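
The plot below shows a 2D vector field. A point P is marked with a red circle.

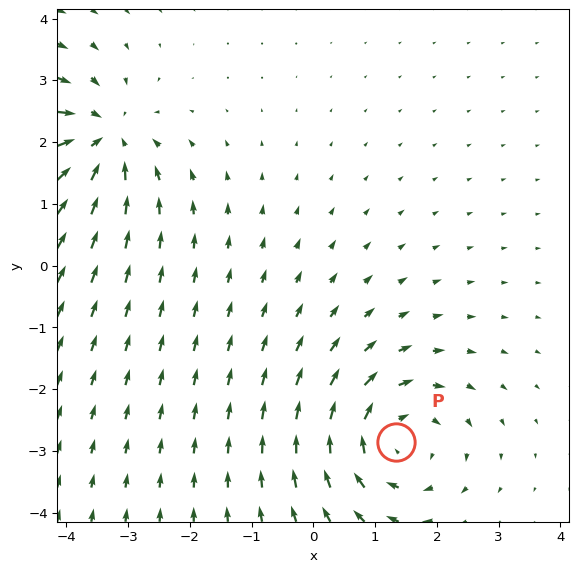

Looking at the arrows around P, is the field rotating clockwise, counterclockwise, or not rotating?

clockwise

Near P at (1.3, -2.9) the arrows circulate clockwise. The curl (z-component) there is about -3; negative curl means clockwise rotation.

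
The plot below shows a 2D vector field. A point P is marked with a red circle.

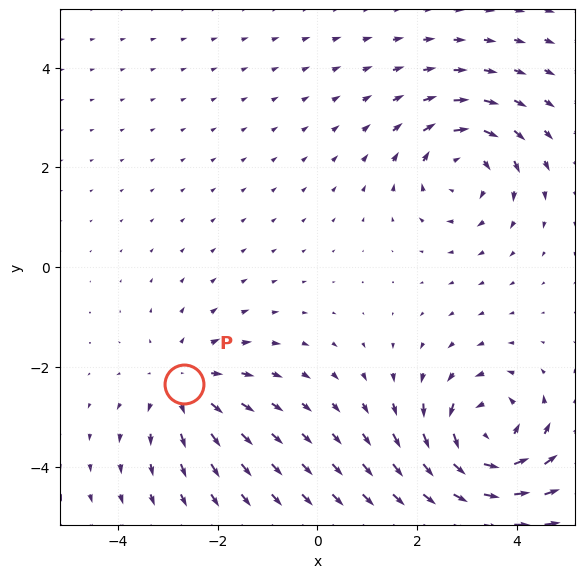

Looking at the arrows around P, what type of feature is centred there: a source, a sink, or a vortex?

source

At P (-2.7, -2.4) the arrows spread outward. Divergence about +3, curl ≈0 — positive divergence with near-zero curl is a source.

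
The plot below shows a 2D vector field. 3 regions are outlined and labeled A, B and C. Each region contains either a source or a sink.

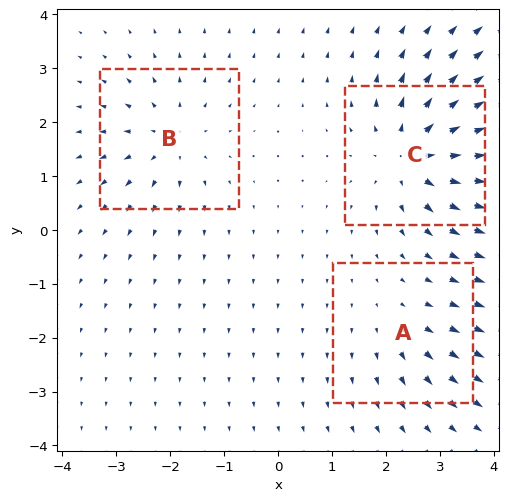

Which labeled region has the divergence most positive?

Divergence at each region's feature centre — A: about +2, B: about +3, C: about +5. Region C is most positive.

C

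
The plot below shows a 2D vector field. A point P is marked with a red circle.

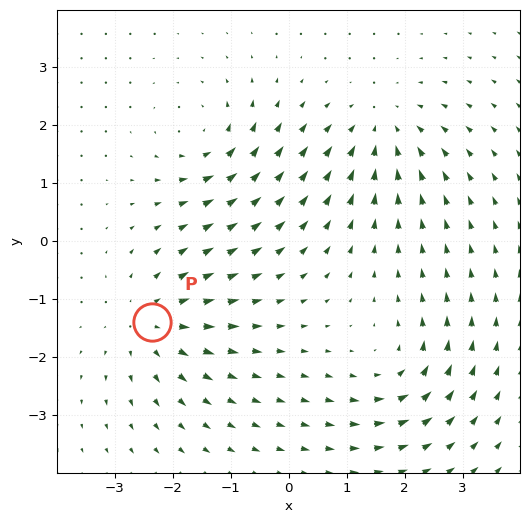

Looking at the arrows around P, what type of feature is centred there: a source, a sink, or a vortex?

At P (-2.4, -1.4) the arrows spread outward. Divergence about +5, curl ≈0 — positive divergence with near-zero curl is a source.

source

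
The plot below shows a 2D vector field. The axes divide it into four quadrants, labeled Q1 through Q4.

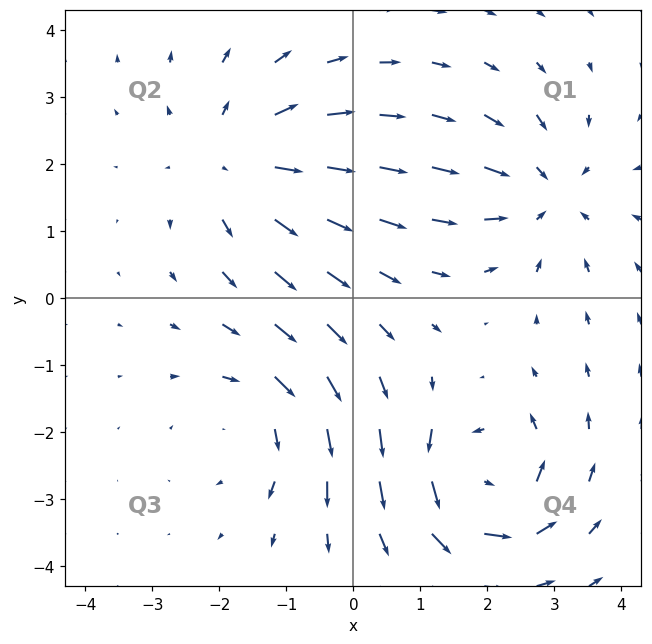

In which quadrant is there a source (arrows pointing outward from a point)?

The source sits at approximately (-1.7, 2.0), which lies in quadrant Q2. The divergence there is about +3, positive as expected for a source.

Q2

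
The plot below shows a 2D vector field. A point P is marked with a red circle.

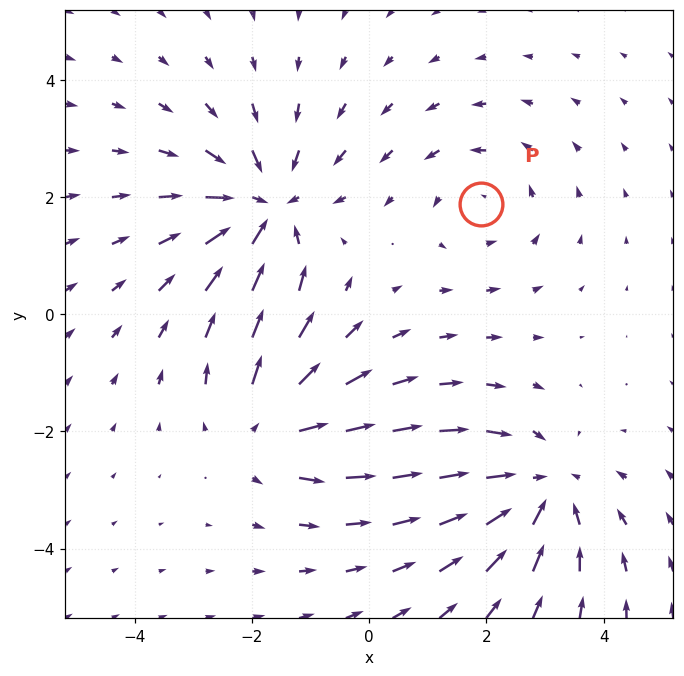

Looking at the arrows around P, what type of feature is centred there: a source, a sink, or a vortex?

At P (1.9, 1.9) the arrows circulate counterclockwise. Divergence ≈0, curl about +2 — near-zero divergence with nonzero curl is a vortex.

vortex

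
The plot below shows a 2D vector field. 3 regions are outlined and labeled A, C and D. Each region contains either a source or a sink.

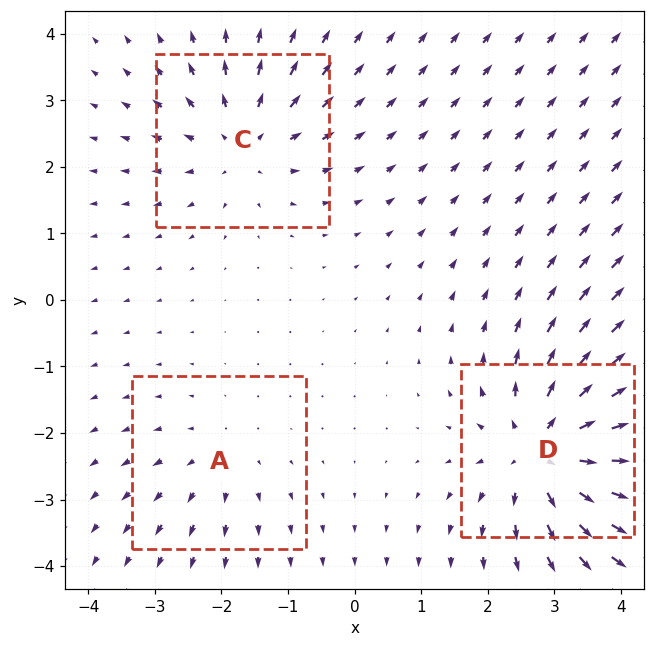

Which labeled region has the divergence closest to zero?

Divergence at each region's feature centre — A: about +2, C: about +3, D: about +5. Region A is closest to zero.

A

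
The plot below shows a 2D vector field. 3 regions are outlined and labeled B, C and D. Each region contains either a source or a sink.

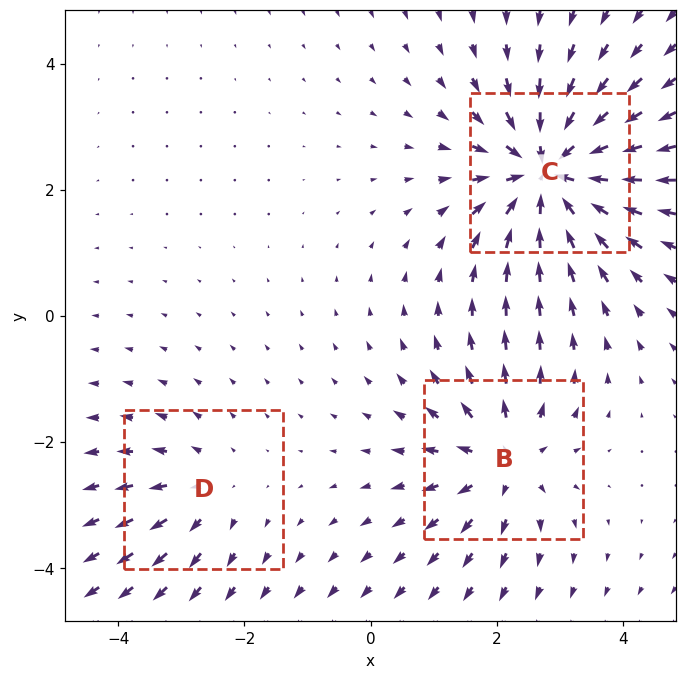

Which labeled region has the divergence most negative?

C

Divergence at each region's feature centre — B: about +4, C: about -6, D: about +2. Region C is most negative.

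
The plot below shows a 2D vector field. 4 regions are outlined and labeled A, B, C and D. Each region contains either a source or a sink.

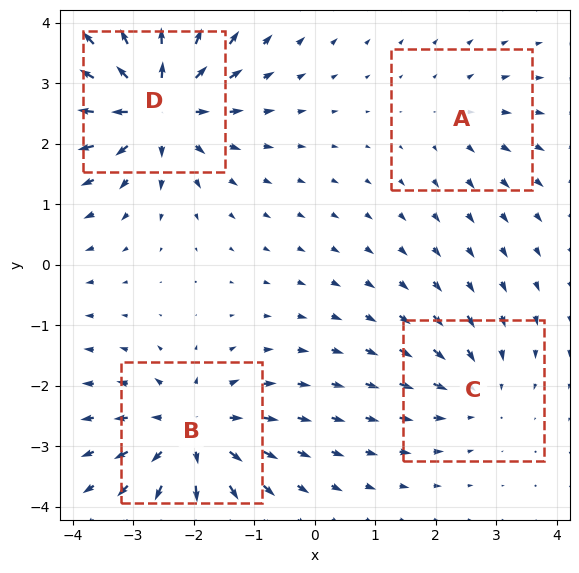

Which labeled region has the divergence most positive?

Divergence at each region's feature centre — A: about +2, B: about +6, C: about -3, D: about +8. Region D is most positive.

D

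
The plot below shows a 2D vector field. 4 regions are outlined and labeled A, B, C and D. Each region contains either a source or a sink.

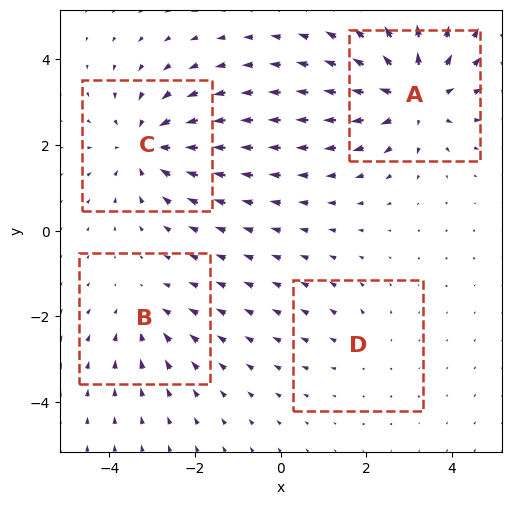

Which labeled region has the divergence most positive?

A

Divergence at each region's feature centre — A: about +5, B: about -3, C: about -4, D: about +2. Region A is most positive.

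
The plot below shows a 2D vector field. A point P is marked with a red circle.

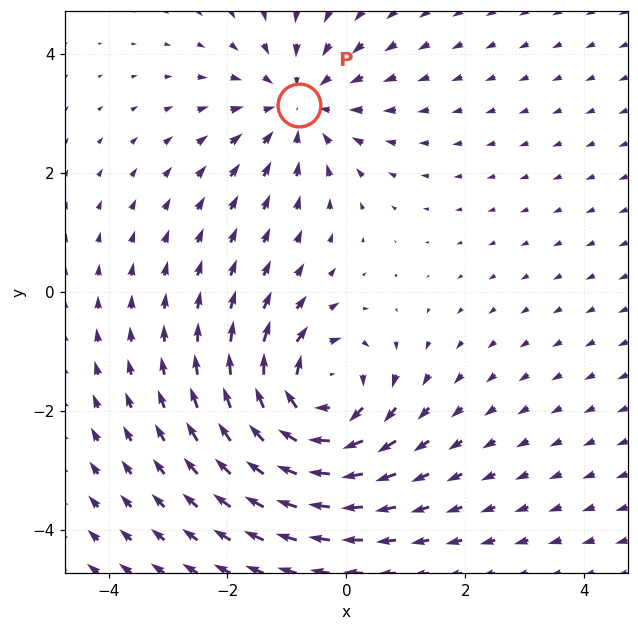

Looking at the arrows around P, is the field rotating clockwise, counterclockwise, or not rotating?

Near P at (-0.8, 3.1) the arrows show no circulation. The curl there is ≈0.

not rotating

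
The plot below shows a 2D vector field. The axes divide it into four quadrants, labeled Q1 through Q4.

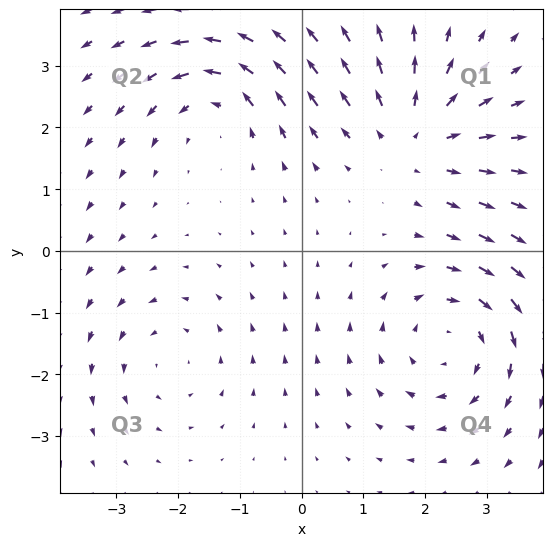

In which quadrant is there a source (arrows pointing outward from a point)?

The source sits at approximately (1.8, 1.9), which lies in quadrant Q1. The divergence there is about +4, positive as expected for a source.

Q1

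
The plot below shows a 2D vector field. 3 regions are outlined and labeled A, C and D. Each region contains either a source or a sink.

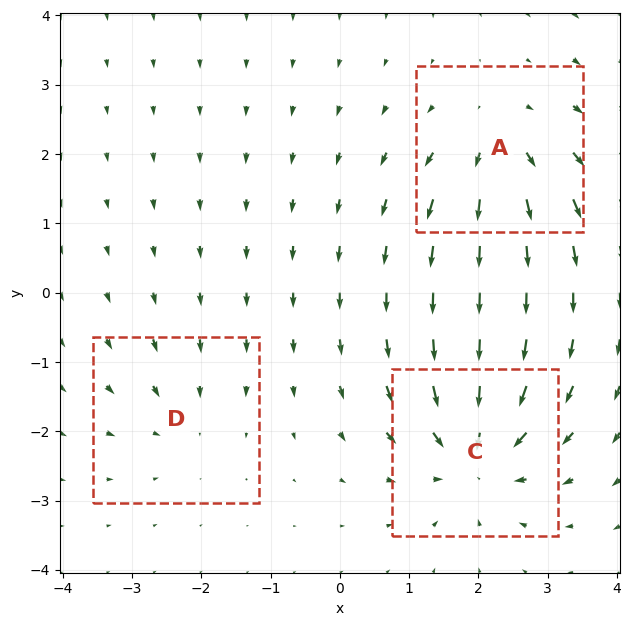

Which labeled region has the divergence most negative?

C

Divergence at each region's feature centre — A: about +4, C: about -5, D: about -2. Region C is most negative.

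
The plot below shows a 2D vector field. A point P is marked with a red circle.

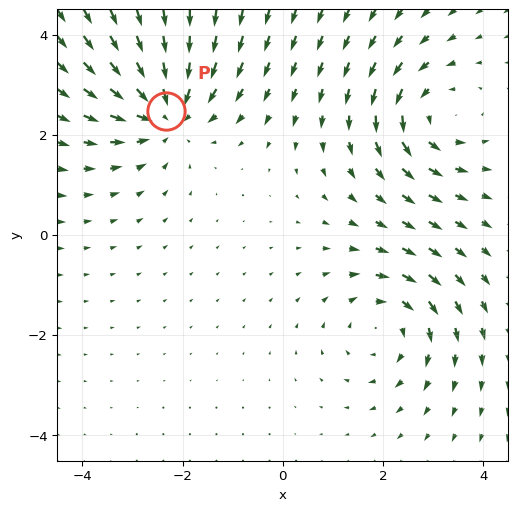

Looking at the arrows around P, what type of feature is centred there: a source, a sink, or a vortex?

sink

At P (-2.3, 2.5) the arrows converge inward. Divergence about -4, curl ≈0 — negative divergence with near-zero curl is a sink.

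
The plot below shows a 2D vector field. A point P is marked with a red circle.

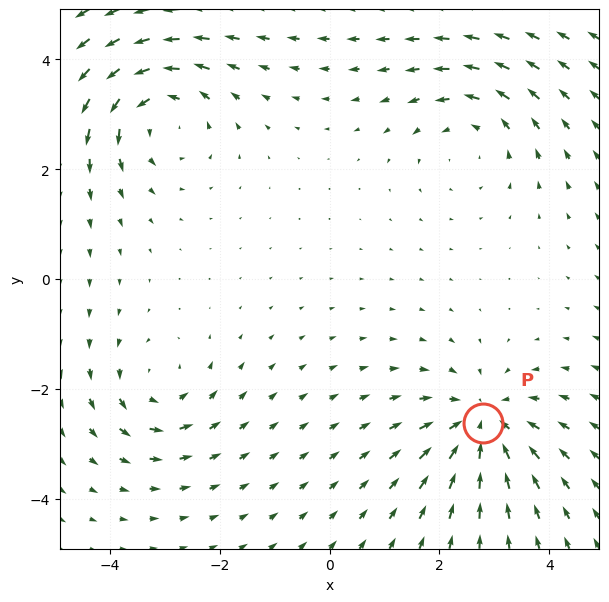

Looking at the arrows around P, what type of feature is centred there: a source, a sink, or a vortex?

sink

At P (2.8, -2.6) the arrows converge inward. Divergence about -5, curl ≈0 — negative divergence with near-zero curl is a sink.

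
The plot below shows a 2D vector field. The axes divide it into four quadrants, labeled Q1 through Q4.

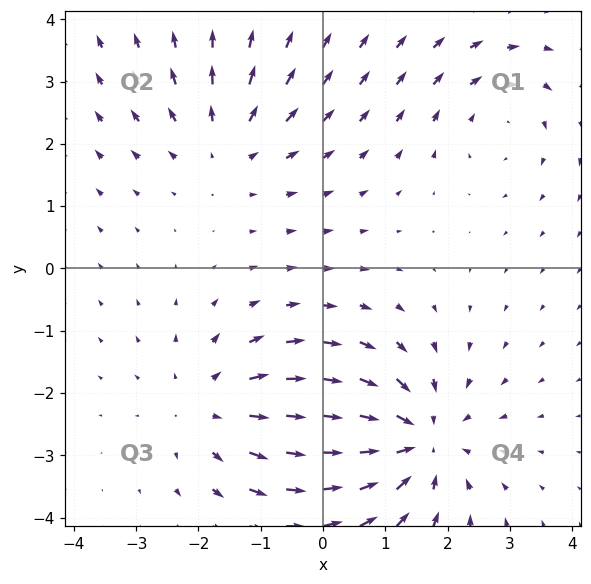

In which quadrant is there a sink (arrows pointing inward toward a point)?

Q4

The sink sits at approximately (1.5, -2.8), which lies in quadrant Q4. The divergence there is about -4, negative as expected for a sink.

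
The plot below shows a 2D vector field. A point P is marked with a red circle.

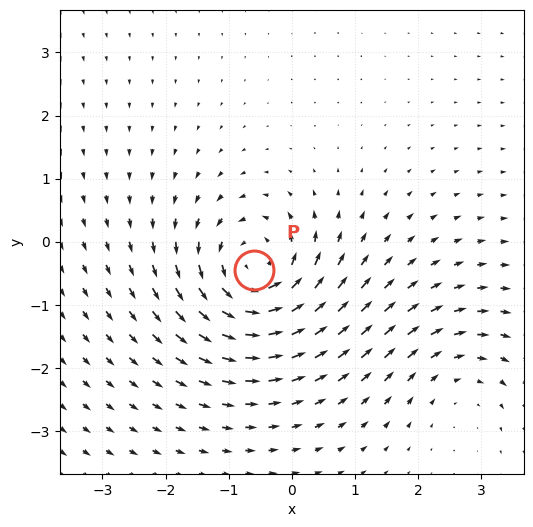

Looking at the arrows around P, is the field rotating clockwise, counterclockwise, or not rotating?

counterclockwise

Near P at (-0.6, -0.5) the arrows circulate counterclockwise. The curl (z-component) there is about +6; positive curl means counterclockwise rotation.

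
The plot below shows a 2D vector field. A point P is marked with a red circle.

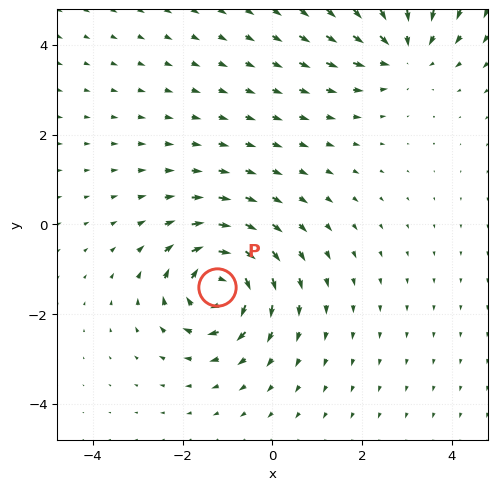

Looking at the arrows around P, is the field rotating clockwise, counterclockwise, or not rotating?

Near P at (-1.2, -1.4) the arrows circulate clockwise. The curl (z-component) there is about -5; negative curl means clockwise rotation.

clockwise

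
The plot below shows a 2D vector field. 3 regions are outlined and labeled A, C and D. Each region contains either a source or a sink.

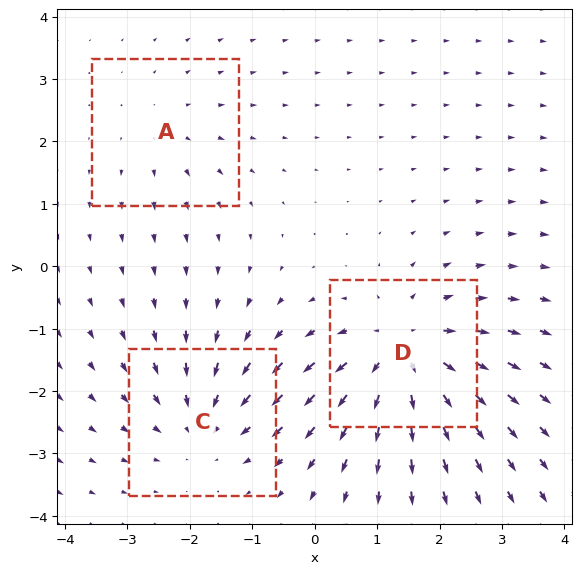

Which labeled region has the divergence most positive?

Divergence at each region's feature centre — A: about +2, C: about -3, D: about +5. Region D is most positive.

D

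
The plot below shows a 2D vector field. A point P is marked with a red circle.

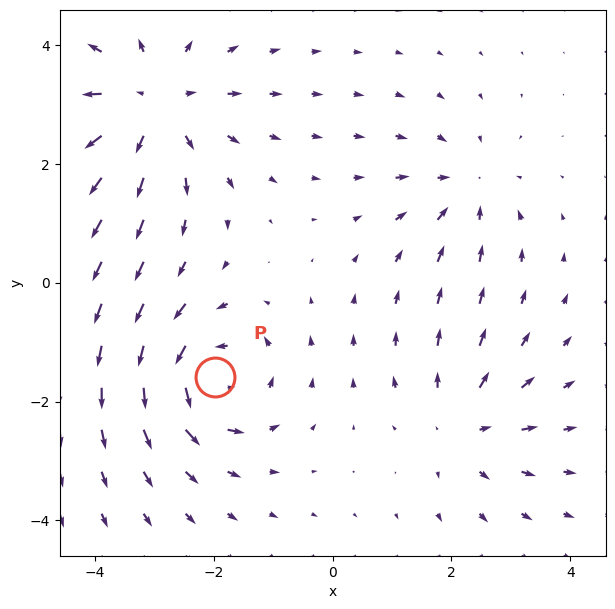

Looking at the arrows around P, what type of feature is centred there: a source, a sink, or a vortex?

At P (-2.0, -1.6) the arrows circulate counterclockwise. Divergence ≈0, curl about +5 — near-zero divergence with nonzero curl is a vortex.

vortex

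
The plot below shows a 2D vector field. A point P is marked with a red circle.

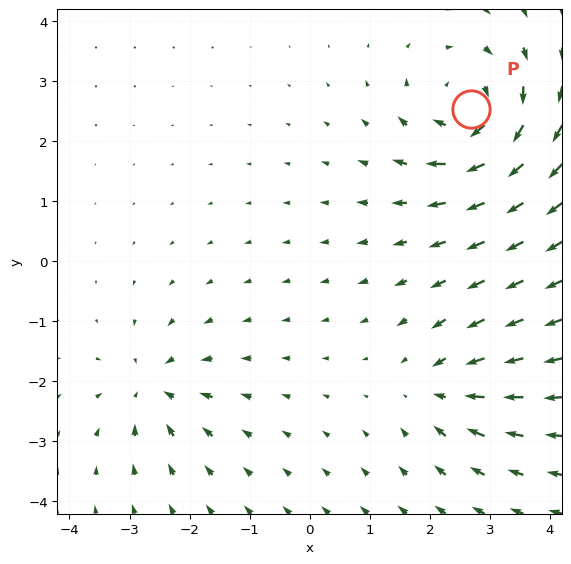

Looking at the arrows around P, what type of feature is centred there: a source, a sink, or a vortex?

At P (2.7, 2.5) the arrows circulate clockwise. Divergence ≈0, curl about -6 — near-zero divergence with nonzero curl is a vortex.

vortex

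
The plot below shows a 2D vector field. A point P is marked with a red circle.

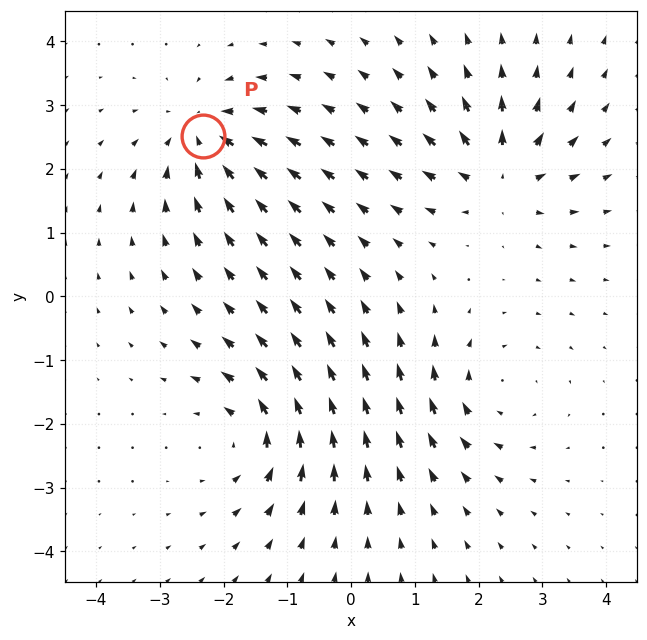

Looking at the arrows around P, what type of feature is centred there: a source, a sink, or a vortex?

At P (-2.3, 2.5) the arrows converge inward. Divergence about -6, curl ≈0 — negative divergence with near-zero curl is a sink.

sink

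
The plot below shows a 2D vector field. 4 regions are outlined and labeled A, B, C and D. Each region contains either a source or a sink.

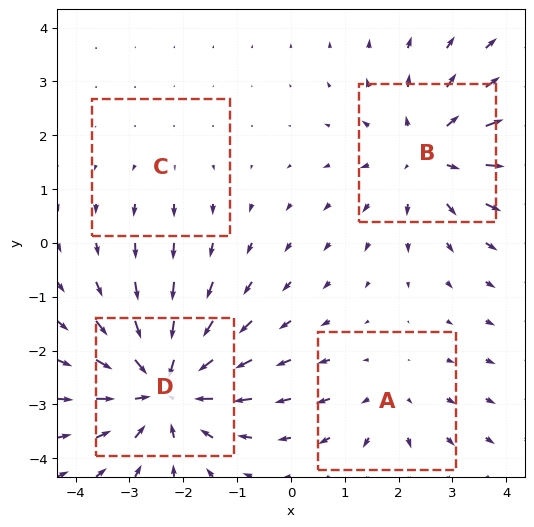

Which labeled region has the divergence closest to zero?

Divergence at each region's feature centre — A: about +3, B: about +4, C: about +2, D: about -6. Region C is closest to zero.

C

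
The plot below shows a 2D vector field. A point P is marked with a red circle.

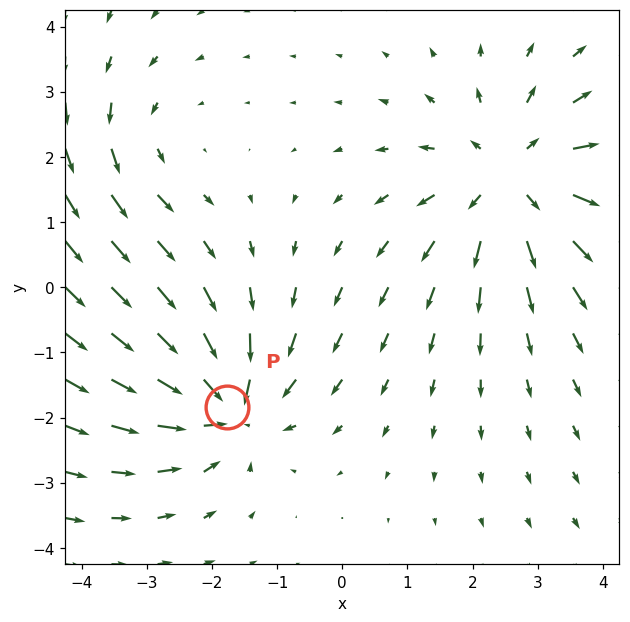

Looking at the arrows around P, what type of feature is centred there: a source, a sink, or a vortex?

sink

At P (-1.8, -1.8) the arrows converge inward. Divergence about -5, curl ≈0 — negative divergence with near-zero curl is a sink.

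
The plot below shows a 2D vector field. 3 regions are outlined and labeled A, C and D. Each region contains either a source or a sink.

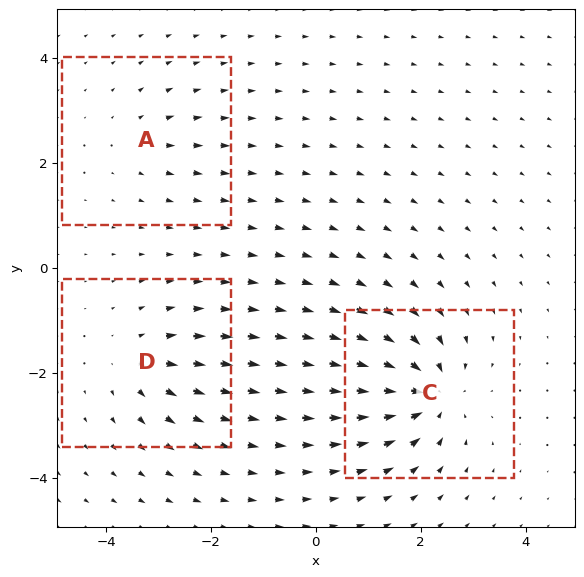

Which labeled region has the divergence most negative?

C

Divergence at each region's feature centre — A: about +3, C: about -6, D: about +4. Region C is most negative.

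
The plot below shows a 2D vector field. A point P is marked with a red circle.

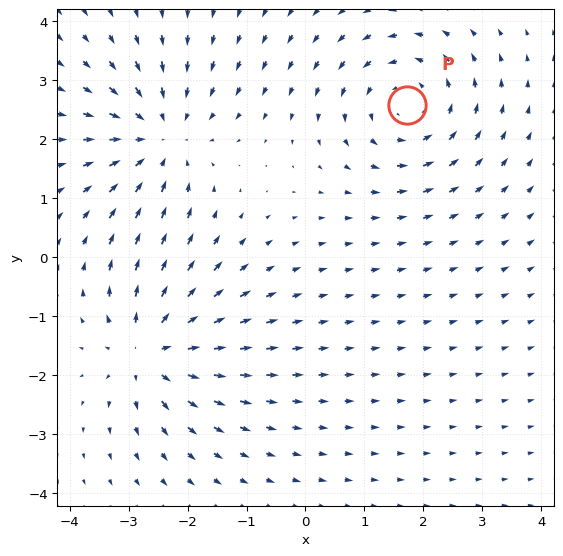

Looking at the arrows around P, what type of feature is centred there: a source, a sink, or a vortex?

vortex

At P (1.7, 2.6) the arrows circulate counterclockwise. Divergence ≈0, curl about +3 — near-zero divergence with nonzero curl is a vortex.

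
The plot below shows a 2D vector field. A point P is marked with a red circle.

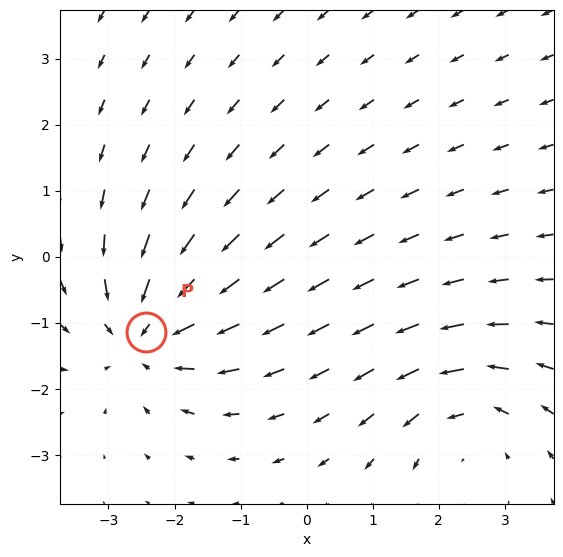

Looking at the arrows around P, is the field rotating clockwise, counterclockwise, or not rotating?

not rotating

Near P at (-2.4, -1.1) the arrows show no circulation. The curl there is ≈0.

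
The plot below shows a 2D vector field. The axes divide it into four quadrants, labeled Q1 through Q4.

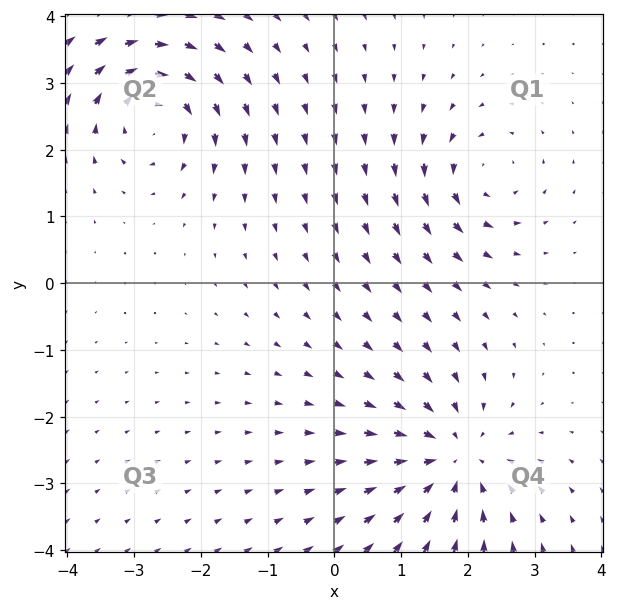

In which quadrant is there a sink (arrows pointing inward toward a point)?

Q4

The sink sits at approximately (1.8, -2.6), which lies in quadrant Q4. The divergence there is about -5, negative as expected for a sink.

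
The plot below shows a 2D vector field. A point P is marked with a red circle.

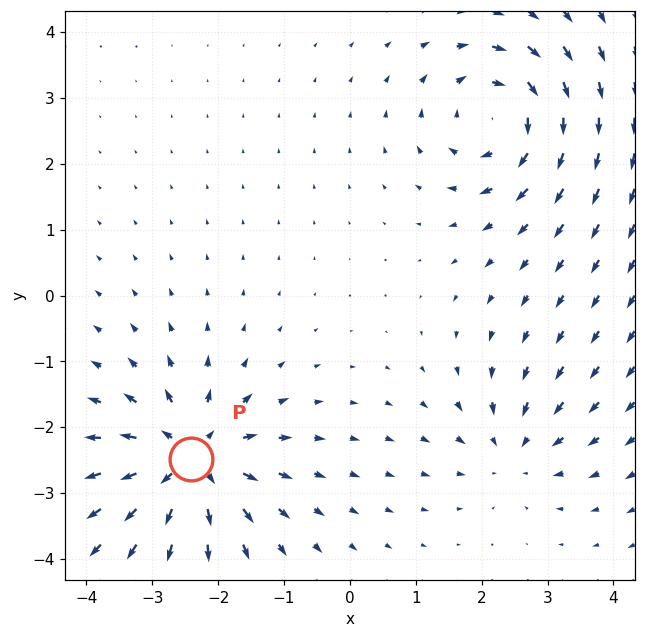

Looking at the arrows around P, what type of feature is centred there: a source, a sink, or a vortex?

source

At P (-2.4, -2.5) the arrows spread outward. Divergence about +7, curl ≈0 — positive divergence with near-zero curl is a source.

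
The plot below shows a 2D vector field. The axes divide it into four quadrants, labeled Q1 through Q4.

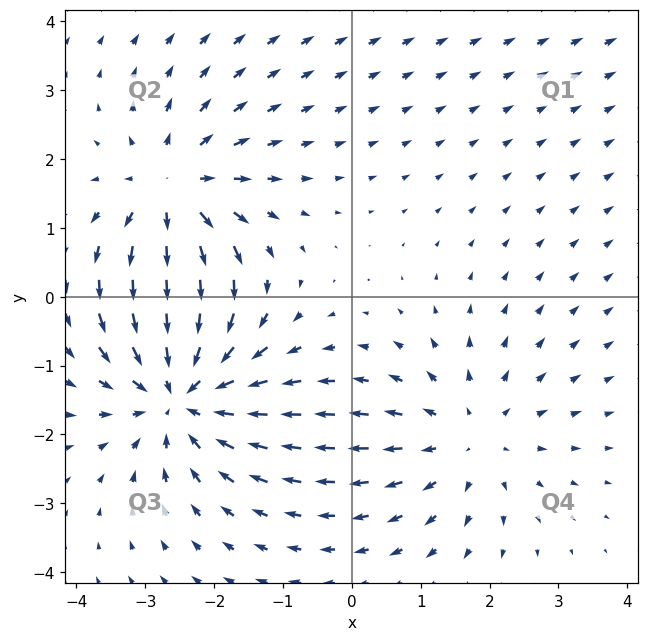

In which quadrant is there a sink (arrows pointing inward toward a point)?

Q3

The sink sits at approximately (-2.5, -1.4), which lies in quadrant Q3. The divergence there is about -4, negative as expected for a sink.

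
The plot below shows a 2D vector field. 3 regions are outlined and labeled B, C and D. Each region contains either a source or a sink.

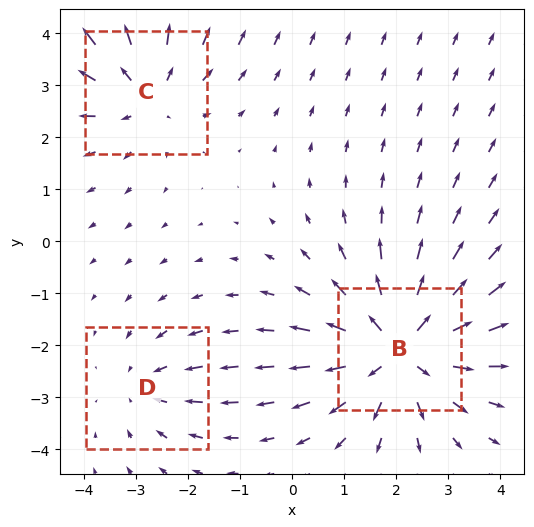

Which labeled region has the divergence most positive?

Divergence at each region's feature centre — B: about +5, C: about +3, D: about -2. Region B is most positive.

B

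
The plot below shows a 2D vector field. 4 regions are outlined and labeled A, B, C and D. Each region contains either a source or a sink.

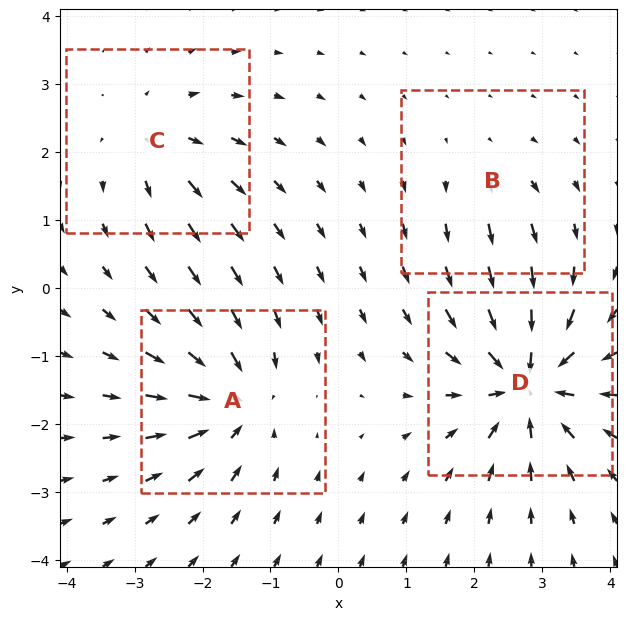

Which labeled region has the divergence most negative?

D

Divergence at each region's feature centre — A: about -6, B: about +2, C: about +4, D: about -8. Region D is most negative.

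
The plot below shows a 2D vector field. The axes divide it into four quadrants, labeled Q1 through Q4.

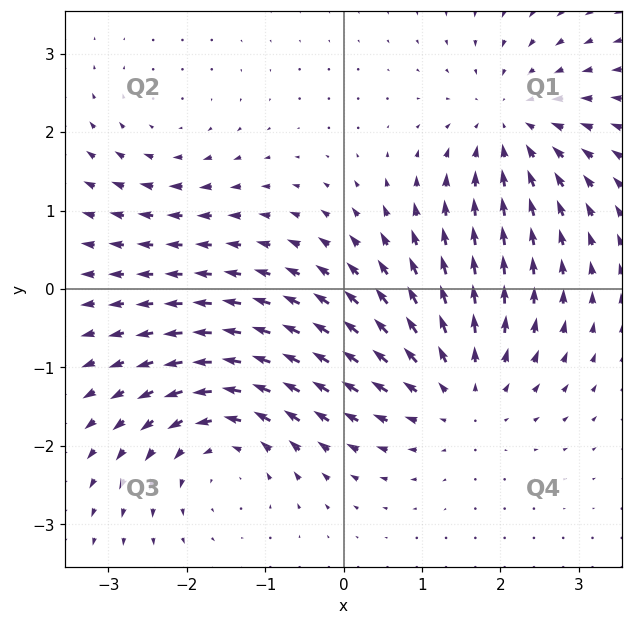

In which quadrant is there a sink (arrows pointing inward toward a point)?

Q1

The sink sits at approximately (2.2, 2.1), which lies in quadrant Q1. The divergence there is about -5, negative as expected for a sink.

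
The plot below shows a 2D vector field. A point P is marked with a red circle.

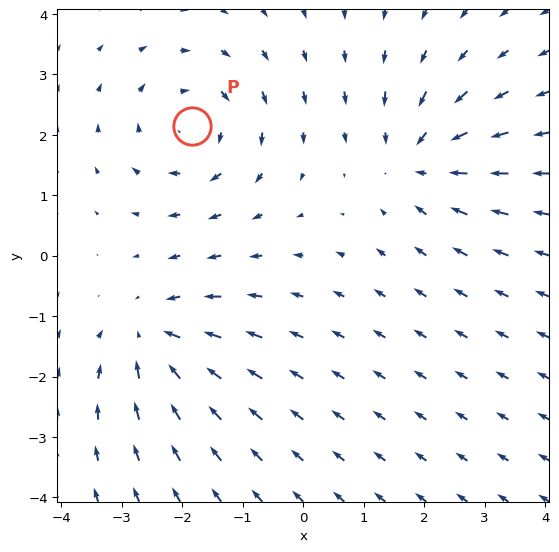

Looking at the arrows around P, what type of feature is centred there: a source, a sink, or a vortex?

At P (-1.8, 2.1) the arrows circulate clockwise. Divergence ≈0, curl about -4 — near-zero divergence with nonzero curl is a vortex.

vortex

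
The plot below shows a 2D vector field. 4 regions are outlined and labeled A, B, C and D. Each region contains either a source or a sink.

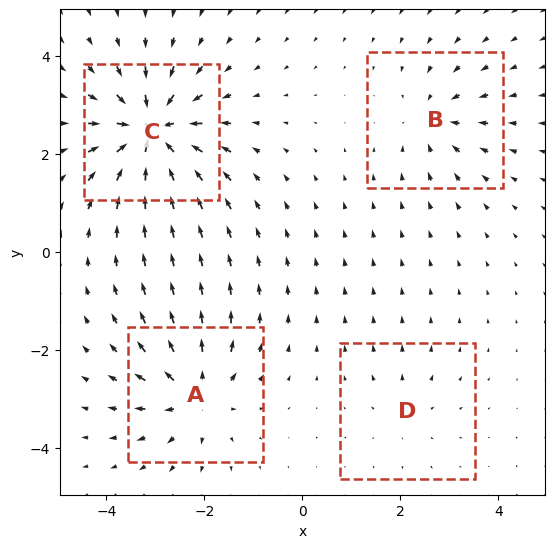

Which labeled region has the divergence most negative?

Divergence at each region's feature centre — A: about +6, B: about -4, C: about -8, D: about +2. Region C is most negative.

C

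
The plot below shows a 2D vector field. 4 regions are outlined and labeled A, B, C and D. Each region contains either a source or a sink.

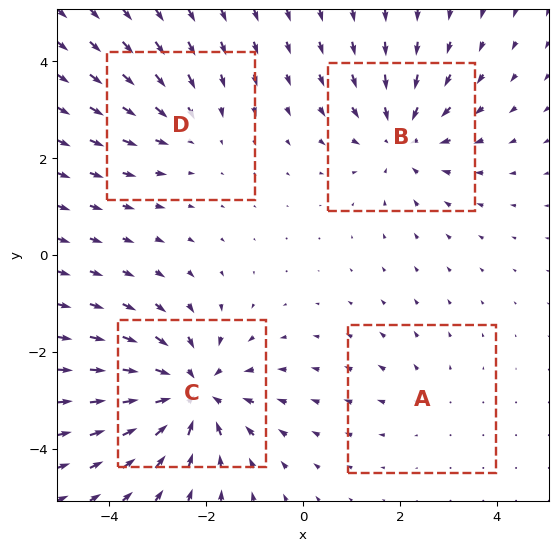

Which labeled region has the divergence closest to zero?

Divergence at each region's feature centre — A: about +2, B: about -4, C: about -6, D: about -3. Region A is closest to zero.

A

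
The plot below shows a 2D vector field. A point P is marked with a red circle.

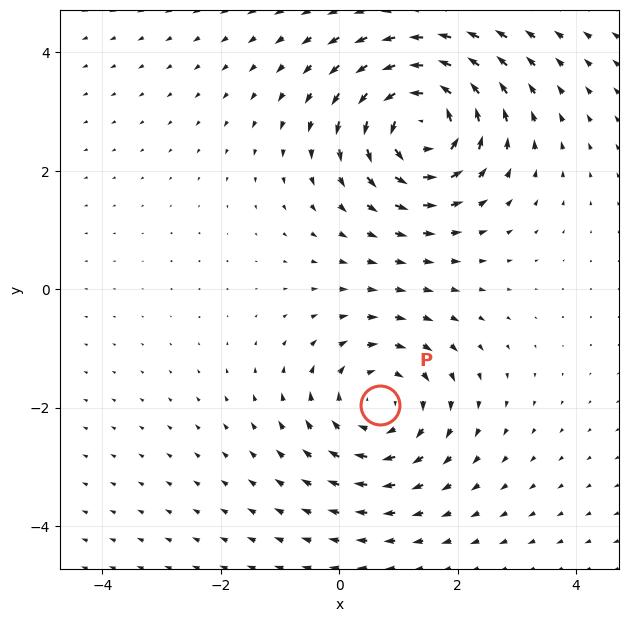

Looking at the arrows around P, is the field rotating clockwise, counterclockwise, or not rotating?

clockwise

Near P at (0.7, -2.0) the arrows circulate clockwise. The curl (z-component) there is about -3; negative curl means clockwise rotation.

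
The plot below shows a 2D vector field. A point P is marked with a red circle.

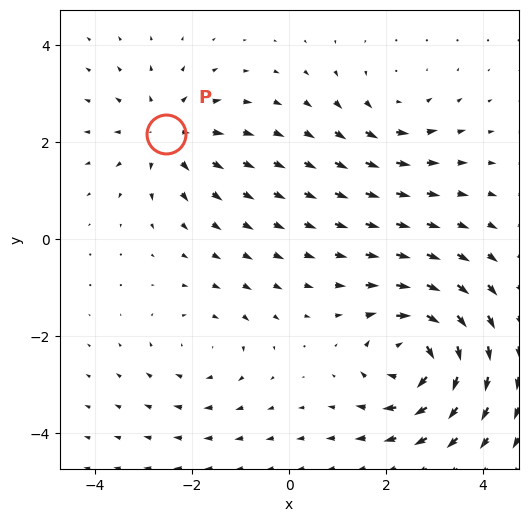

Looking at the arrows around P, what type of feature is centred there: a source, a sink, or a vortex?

At P (-2.5, 2.2) the arrows spread outward. Divergence about +3, curl ≈0 — positive divergence with near-zero curl is a source.

source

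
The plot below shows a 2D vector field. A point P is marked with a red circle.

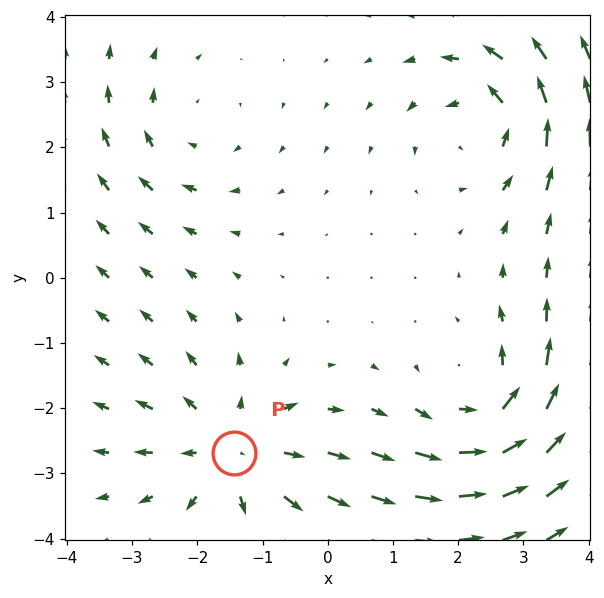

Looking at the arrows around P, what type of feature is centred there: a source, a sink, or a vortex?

At P (-1.4, -2.7) the arrows spread outward. Divergence about +5, curl ≈0 — positive divergence with near-zero curl is a source.

source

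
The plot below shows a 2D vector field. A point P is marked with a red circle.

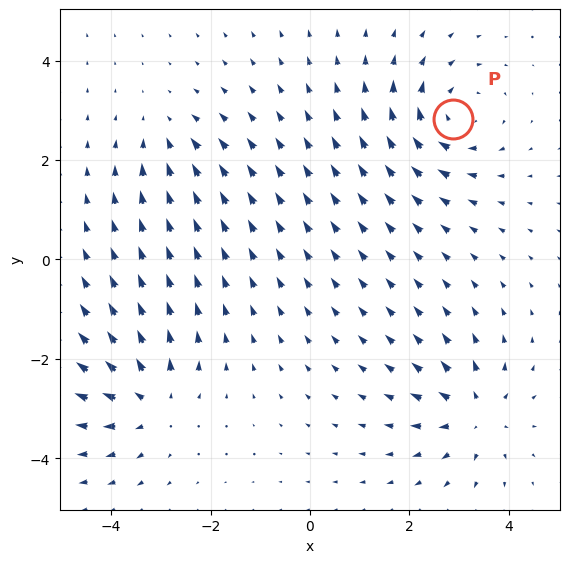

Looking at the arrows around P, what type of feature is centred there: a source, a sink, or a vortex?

At P (2.9, 2.8) the arrows circulate clockwise. Divergence ≈0, curl about -5 — near-zero divergence with nonzero curl is a vortex.

vortex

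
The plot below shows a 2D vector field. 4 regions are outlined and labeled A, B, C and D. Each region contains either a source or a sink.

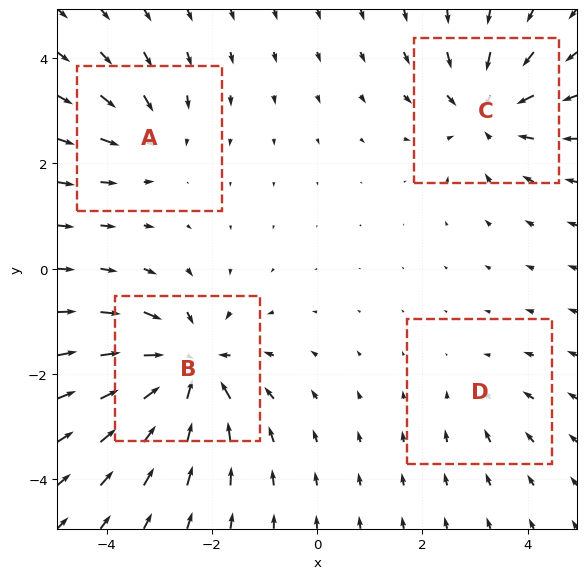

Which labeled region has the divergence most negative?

Divergence at each region's feature centre — A: about -3, B: about -7, C: about -5, D: about -2. Region B is most negative.

B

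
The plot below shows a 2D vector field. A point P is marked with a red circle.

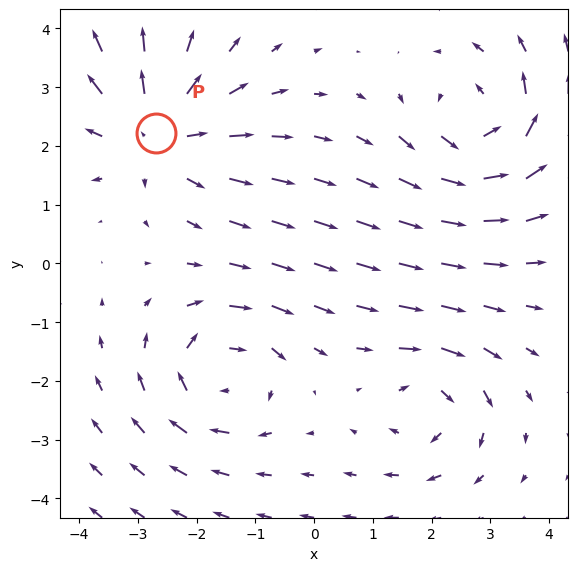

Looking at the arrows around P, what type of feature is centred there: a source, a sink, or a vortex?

At P (-2.7, 2.2) the arrows spread outward. Divergence about +4, curl ≈0 — positive divergence with near-zero curl is a source.

source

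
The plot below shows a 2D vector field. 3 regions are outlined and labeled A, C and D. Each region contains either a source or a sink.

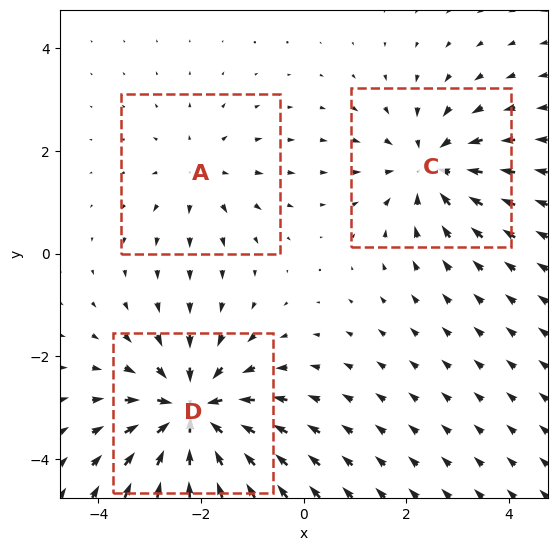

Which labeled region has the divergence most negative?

D

Divergence at each region's feature centre — A: about +2, C: about -3, D: about -5. Region D is most negative.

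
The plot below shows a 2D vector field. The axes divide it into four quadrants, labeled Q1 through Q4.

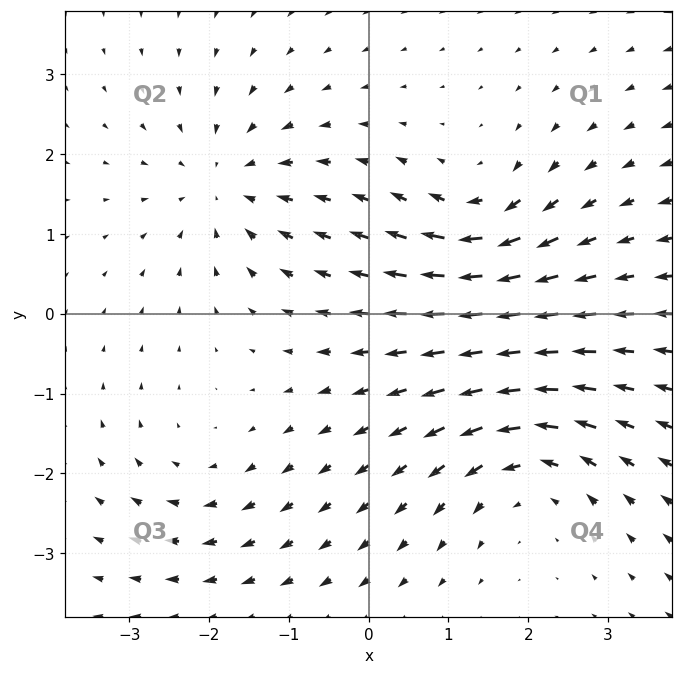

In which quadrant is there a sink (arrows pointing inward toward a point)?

The sink sits at approximately (-1.8, 1.6), which lies in quadrant Q2. The divergence there is about -4, negative as expected for a sink.

Q2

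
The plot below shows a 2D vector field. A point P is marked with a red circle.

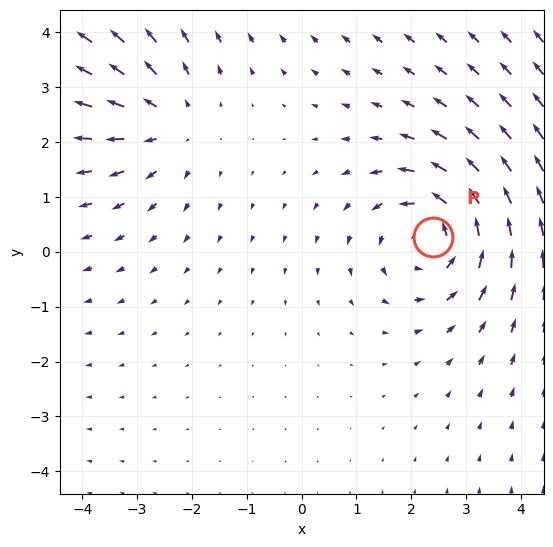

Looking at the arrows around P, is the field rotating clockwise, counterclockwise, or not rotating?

counterclockwise

Near P at (2.4, 0.3) the arrows circulate counterclockwise. The curl (z-component) there is about +4; positive curl means counterclockwise rotation.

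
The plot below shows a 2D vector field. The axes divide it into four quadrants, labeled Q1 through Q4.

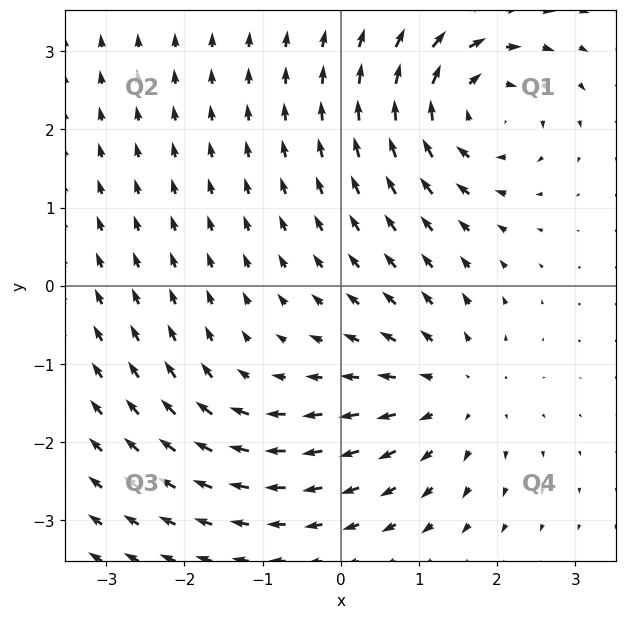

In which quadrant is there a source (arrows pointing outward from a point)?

The source sits at approximately (1.4, -1.3), which lies in quadrant Q4. The divergence there is about +4, positive as expected for a source.

Q4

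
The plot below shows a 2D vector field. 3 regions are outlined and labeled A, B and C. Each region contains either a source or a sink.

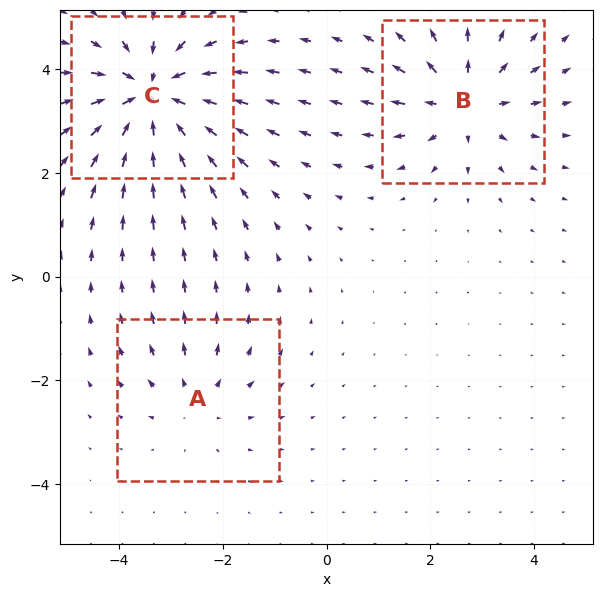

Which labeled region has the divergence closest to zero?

Divergence at each region's feature centre — A: about +2, B: about +4, C: about -5. Region A is closest to zero.

A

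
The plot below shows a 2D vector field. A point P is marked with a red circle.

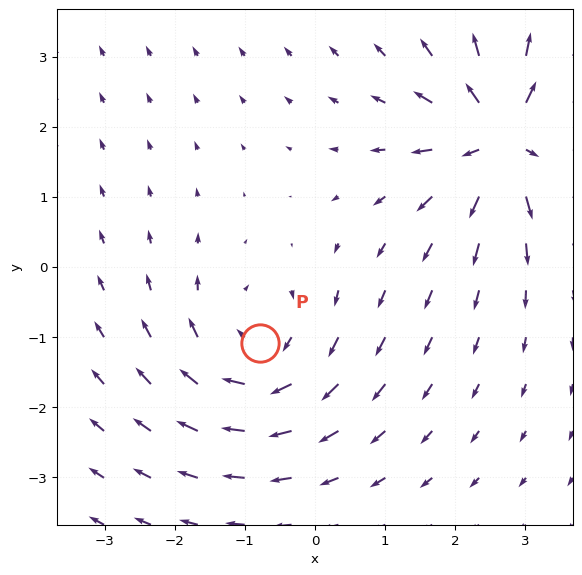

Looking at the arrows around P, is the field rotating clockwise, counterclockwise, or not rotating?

clockwise

Near P at (-0.8, -1.1) the arrows circulate clockwise. The curl (z-component) there is about -4; negative curl means clockwise rotation.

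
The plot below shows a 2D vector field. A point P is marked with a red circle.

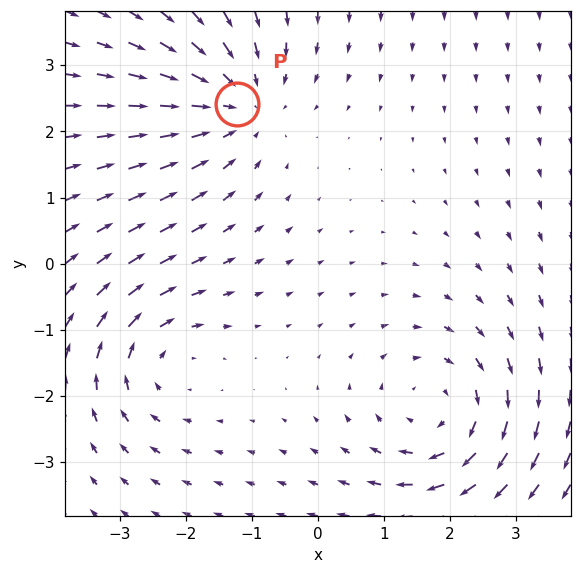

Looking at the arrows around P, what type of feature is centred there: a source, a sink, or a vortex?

sink

At P (-1.2, 2.4) the arrows converge inward. Divergence about -3, curl ≈0 — negative divergence with near-zero curl is a sink.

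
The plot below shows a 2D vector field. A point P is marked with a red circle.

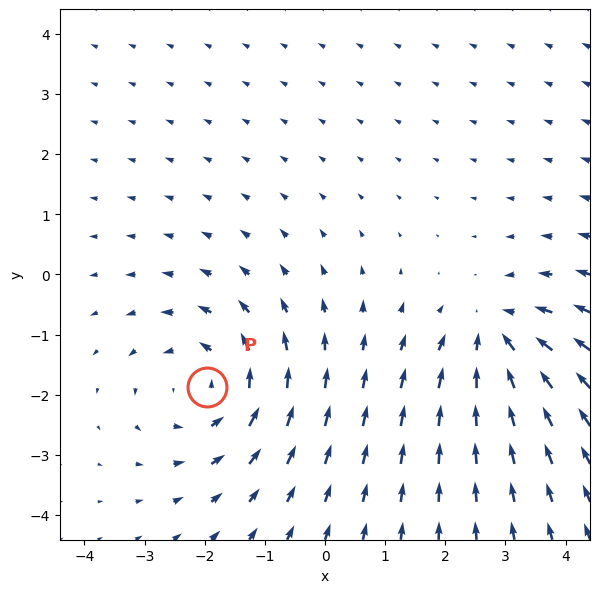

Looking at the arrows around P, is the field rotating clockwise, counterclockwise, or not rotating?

Near P at (-2.0, -1.9) the arrows circulate counterclockwise. The curl (z-component) there is about +3; positive curl means counterclockwise rotation.

counterclockwise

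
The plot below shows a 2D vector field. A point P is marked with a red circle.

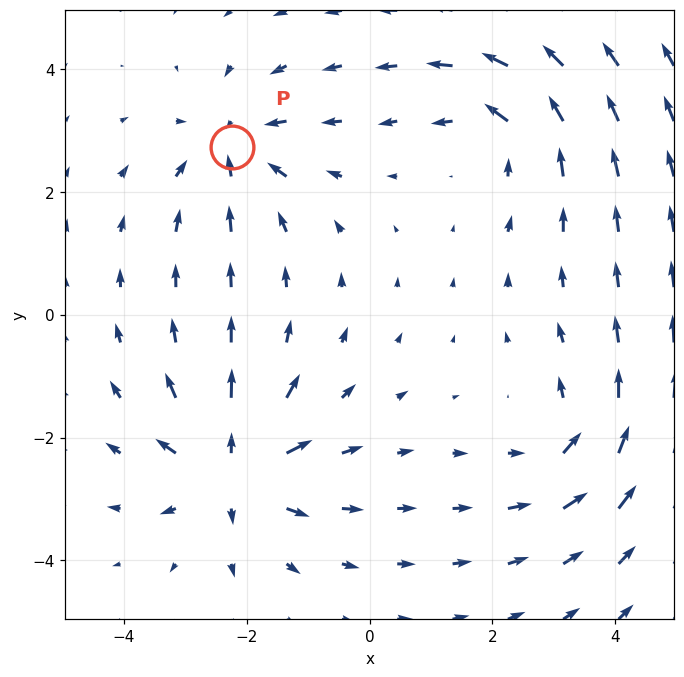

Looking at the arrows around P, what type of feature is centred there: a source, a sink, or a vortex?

At P (-2.2, 2.7) the arrows converge inward. Divergence about -4, curl ≈0 — negative divergence with near-zero curl is a sink.

sink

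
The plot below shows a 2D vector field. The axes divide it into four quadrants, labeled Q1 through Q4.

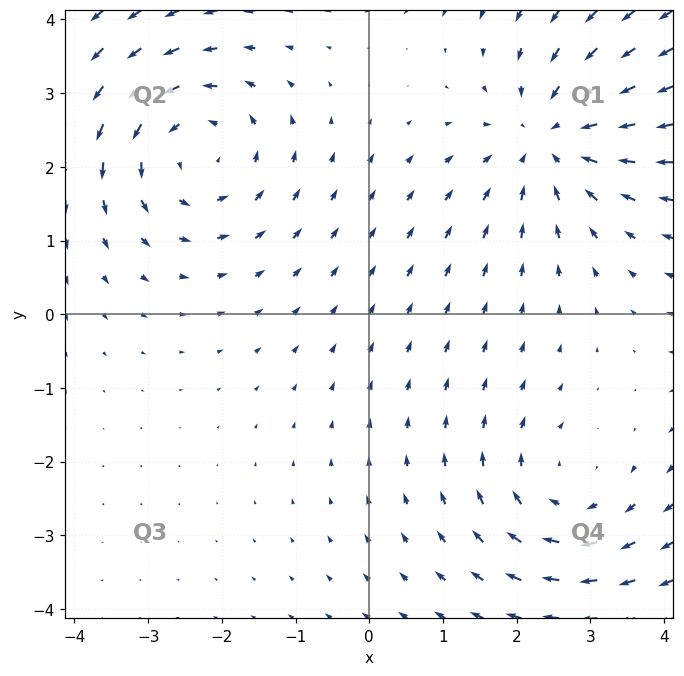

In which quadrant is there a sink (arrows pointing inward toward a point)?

Q1

The sink sits at approximately (2.5, 2.4), which lies in quadrant Q1. The divergence there is about -3, negative as expected for a sink.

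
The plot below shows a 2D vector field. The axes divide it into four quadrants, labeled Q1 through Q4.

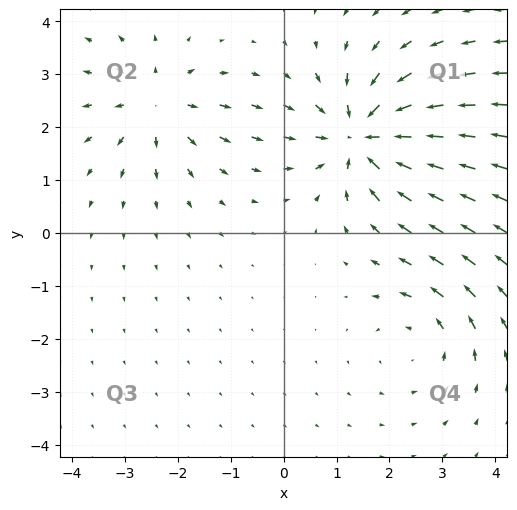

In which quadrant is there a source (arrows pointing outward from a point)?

Q2

The source sits at approximately (-2.4, 2.4), which lies in quadrant Q2. The divergence there is about +3, positive as expected for a source.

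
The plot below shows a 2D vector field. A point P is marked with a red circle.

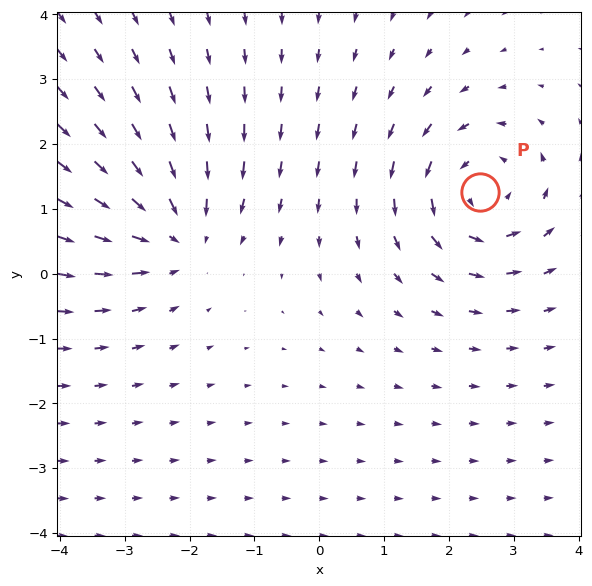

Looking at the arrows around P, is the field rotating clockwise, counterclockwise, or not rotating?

counterclockwise

Near P at (2.5, 1.3) the arrows circulate counterclockwise. The curl (z-component) there is about +5; positive curl means counterclockwise rotation.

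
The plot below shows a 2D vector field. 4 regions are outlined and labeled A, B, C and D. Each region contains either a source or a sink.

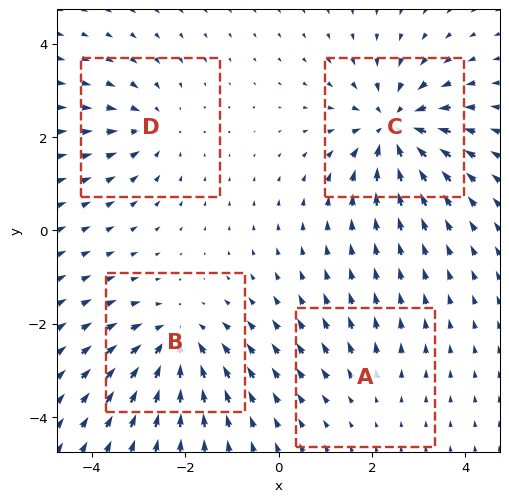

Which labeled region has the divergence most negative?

Divergence at each region's feature centre — A: about +2, B: about -5, C: about -7, D: about -4. Region C is most negative.

C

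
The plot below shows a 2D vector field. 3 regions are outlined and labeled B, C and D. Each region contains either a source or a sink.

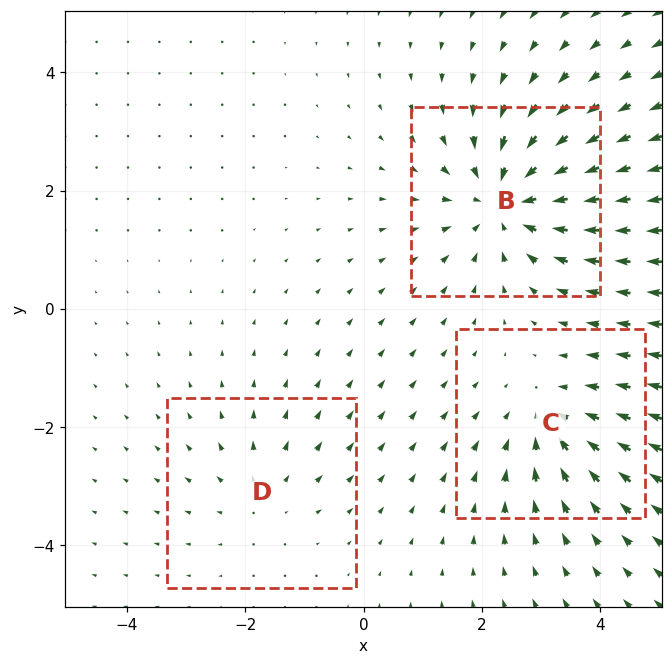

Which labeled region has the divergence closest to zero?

D

Divergence at each region's feature centre — B: about -4, C: about -3, D: about +2. Region D is closest to zero.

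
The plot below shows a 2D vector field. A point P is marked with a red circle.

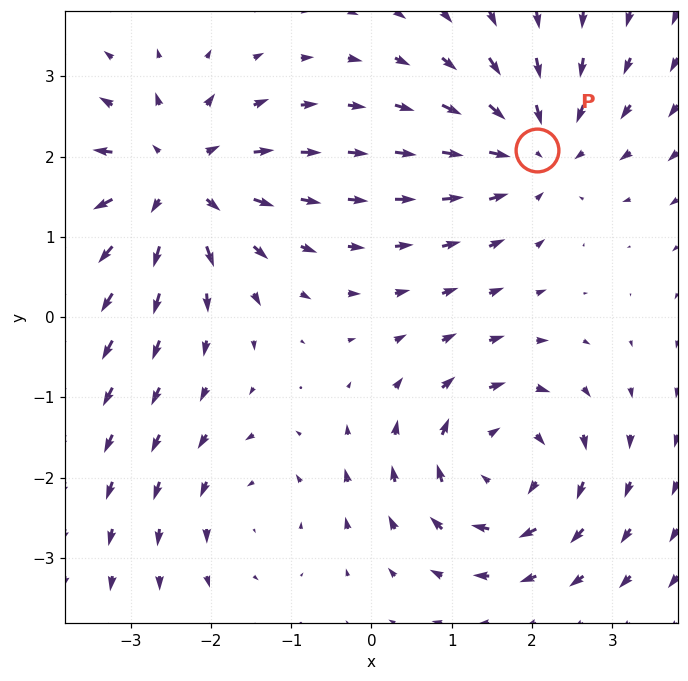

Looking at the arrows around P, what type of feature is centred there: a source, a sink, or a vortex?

At P (2.1, 2.1) the arrows converge inward. Divergence about -4, curl ≈0 — negative divergence with near-zero curl is a sink.

sink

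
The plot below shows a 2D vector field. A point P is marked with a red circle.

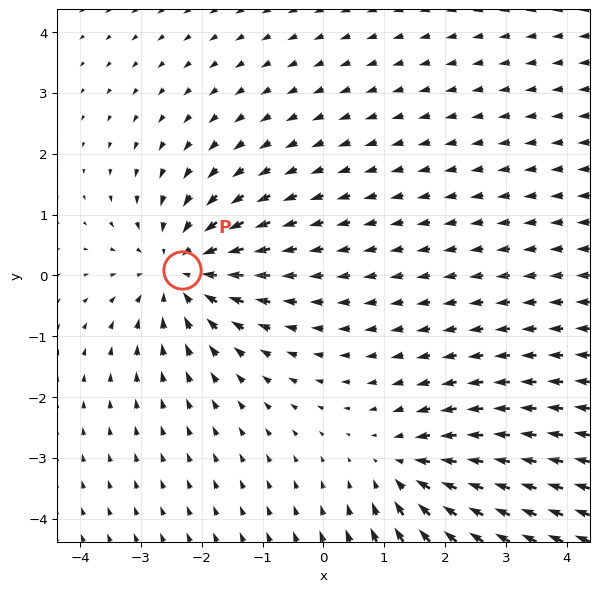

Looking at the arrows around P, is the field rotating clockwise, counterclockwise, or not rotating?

Near P at (-2.3, 0.1) the arrows show no circulation. The curl there is ≈0.

not rotating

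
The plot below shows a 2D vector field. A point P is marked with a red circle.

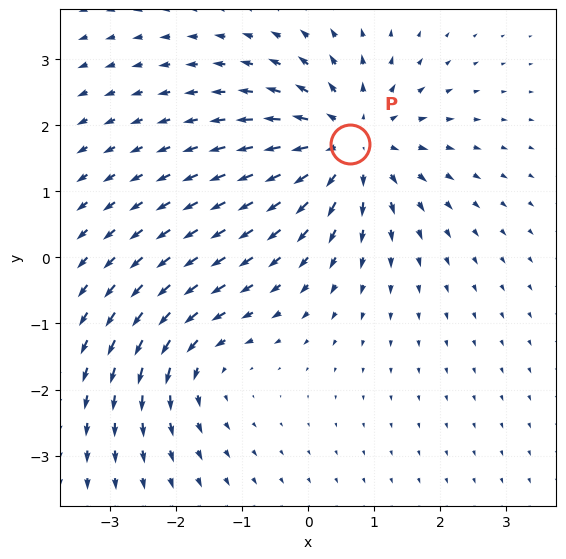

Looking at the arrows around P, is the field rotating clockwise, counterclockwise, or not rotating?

not rotating

Near P at (0.6, 1.7) the arrows show no circulation. The curl there is ≈0.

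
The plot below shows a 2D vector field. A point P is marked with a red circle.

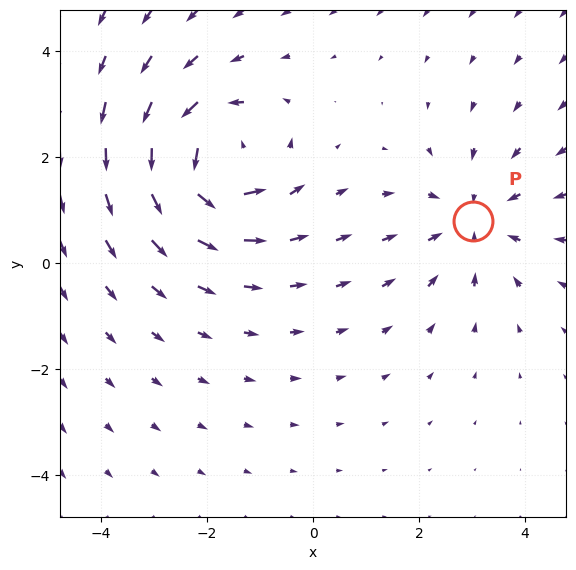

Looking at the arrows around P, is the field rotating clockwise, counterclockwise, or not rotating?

not rotating

Near P at (3.0, 0.8) the arrows show no circulation. The curl there is ≈0.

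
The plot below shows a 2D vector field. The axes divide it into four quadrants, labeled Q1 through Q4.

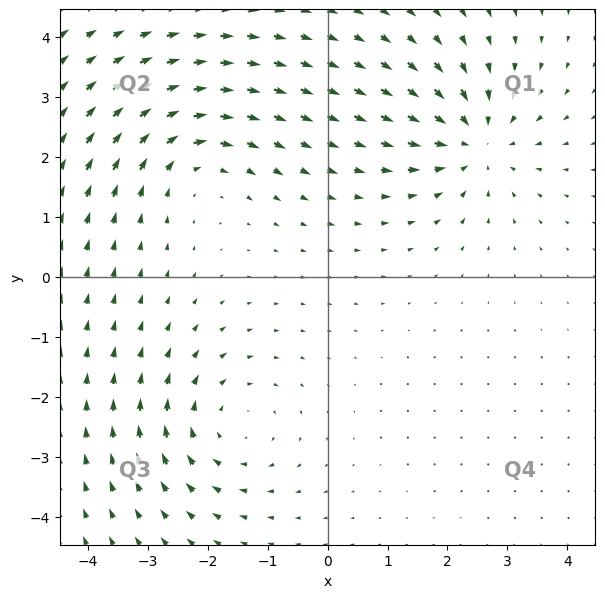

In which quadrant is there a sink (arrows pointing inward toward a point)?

The sink sits at approximately (2.5, 2.3), which lies in quadrant Q1. The divergence there is about -5, negative as expected for a sink.

Q1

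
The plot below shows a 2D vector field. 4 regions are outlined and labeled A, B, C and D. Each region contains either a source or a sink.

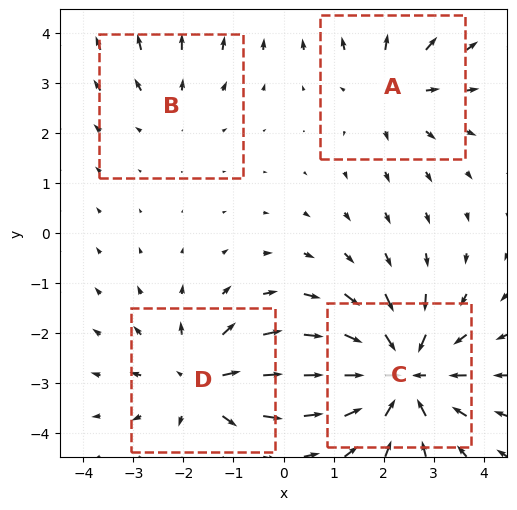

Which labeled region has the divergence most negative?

Divergence at each region's feature centre — A: about +3, B: about +2, C: about -6, D: about +4. Region C is most negative.

C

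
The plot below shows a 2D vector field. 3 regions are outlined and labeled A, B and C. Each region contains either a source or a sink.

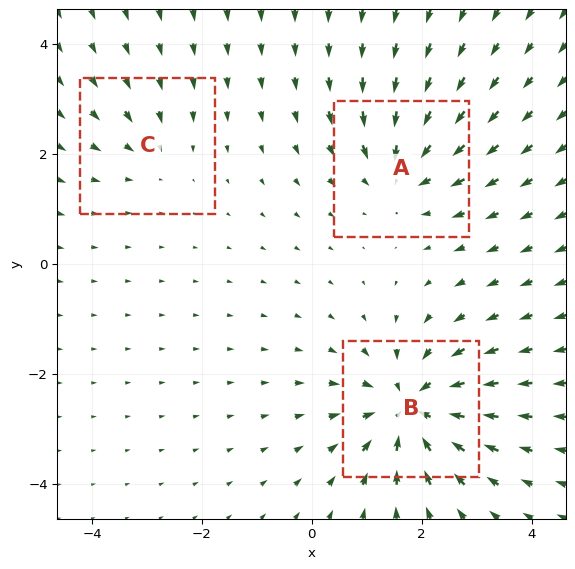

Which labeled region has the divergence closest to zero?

Divergence at each region's feature centre — A: about -4, B: about -5, C: about -2. Region C is closest to zero.

C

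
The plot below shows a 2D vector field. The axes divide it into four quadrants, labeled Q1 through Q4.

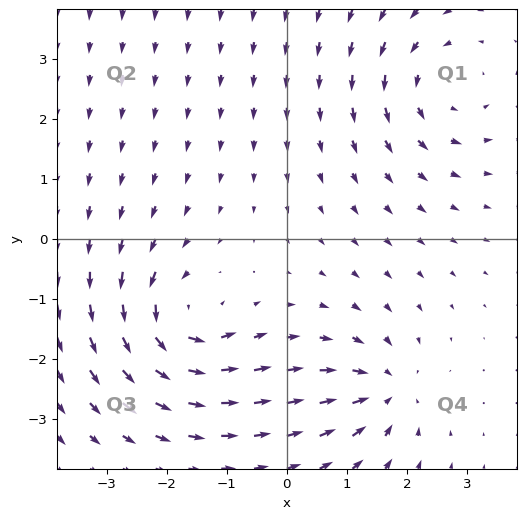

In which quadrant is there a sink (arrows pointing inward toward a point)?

The sink sits at approximately (1.6, -2.5), which lies in quadrant Q4. The divergence there is about -4, negative as expected for a sink.

Q4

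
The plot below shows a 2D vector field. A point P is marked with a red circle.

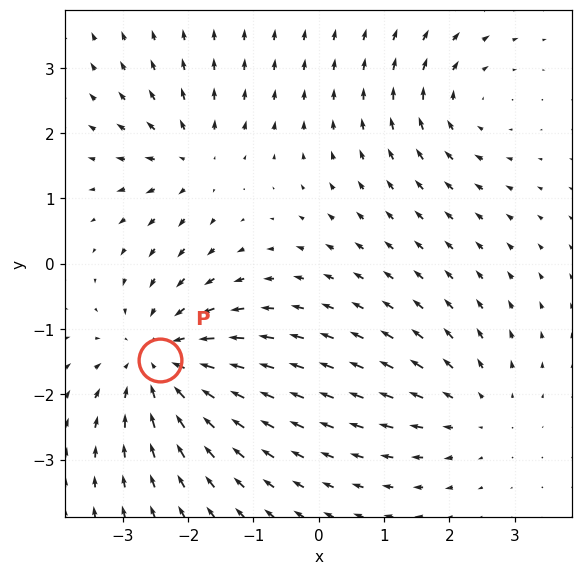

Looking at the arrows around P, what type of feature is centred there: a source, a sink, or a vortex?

sink

At P (-2.4, -1.5) the arrows converge inward. Divergence about -4, curl ≈0 — negative divergence with near-zero curl is a sink.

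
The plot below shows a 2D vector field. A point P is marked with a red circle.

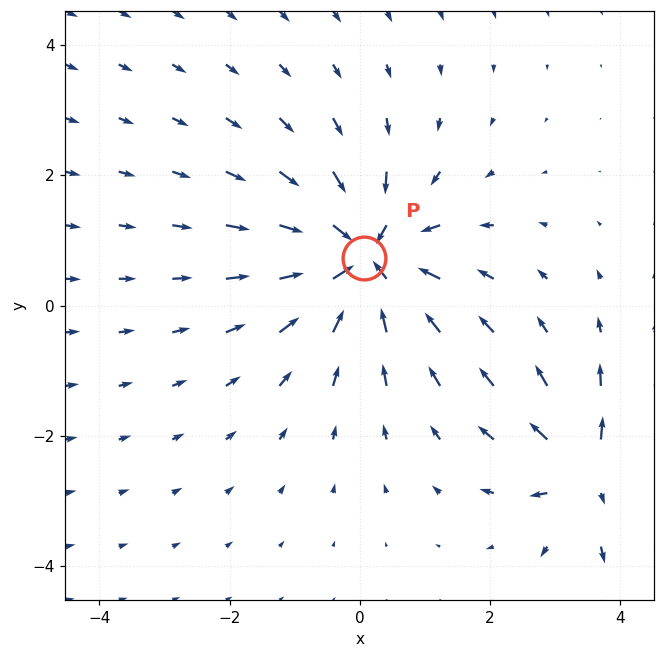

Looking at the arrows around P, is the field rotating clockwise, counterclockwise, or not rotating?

not rotating

Near P at (0.1, 0.7) the arrows show no circulation. The curl there is ≈0.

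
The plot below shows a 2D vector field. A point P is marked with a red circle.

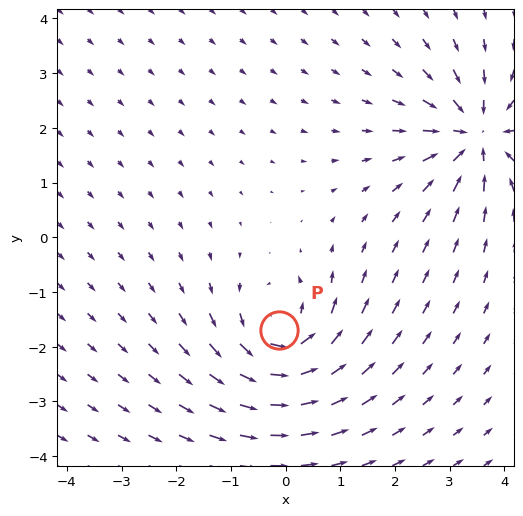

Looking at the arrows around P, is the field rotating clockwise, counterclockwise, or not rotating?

Near P at (-0.1, -1.7) the arrows circulate counterclockwise. The curl (z-component) there is about +6; positive curl means counterclockwise rotation.

counterclockwise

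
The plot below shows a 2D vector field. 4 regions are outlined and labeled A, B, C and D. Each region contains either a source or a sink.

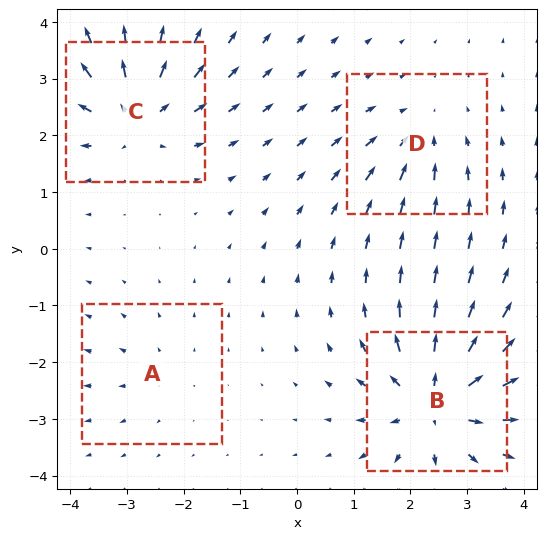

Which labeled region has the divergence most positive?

B

Divergence at each region's feature centre — A: about +2, B: about +8, C: about +6, D: about -4. Region B is most positive.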